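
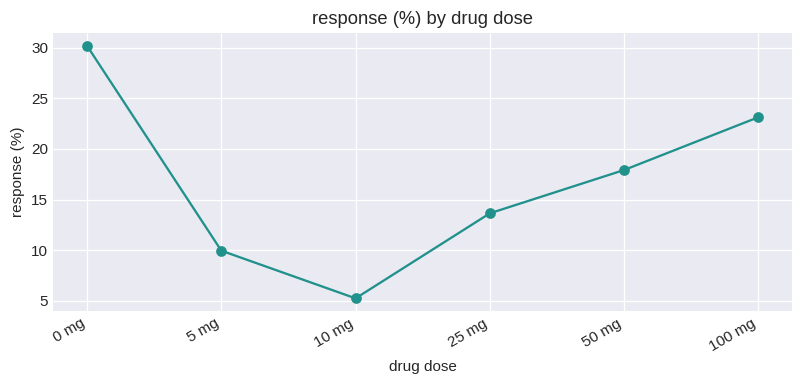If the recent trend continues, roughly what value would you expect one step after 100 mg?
≈ 30

Last three: 15, 20, 25 → slope ≈ 5/step → next ≈ 30.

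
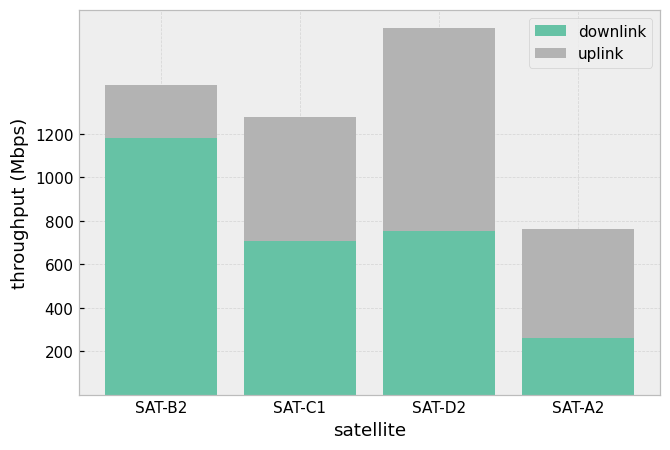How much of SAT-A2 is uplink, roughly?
≈ 600

uplink top ≈ 800, bottom ≈ 200; segment ≈ 600.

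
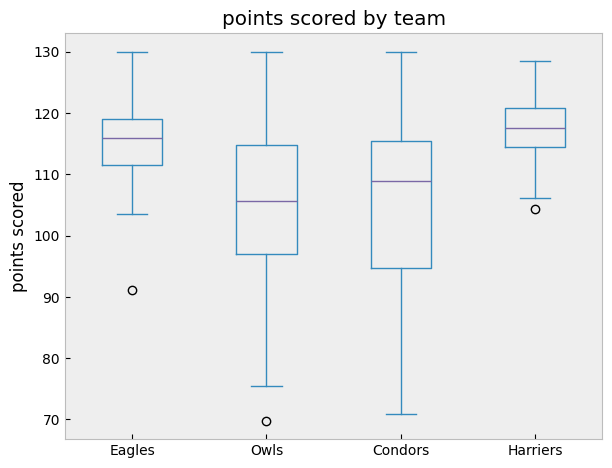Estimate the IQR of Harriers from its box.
Q3 ≈ 121, Q1 ≈ 114; IQR ≈ 7.

≈ 7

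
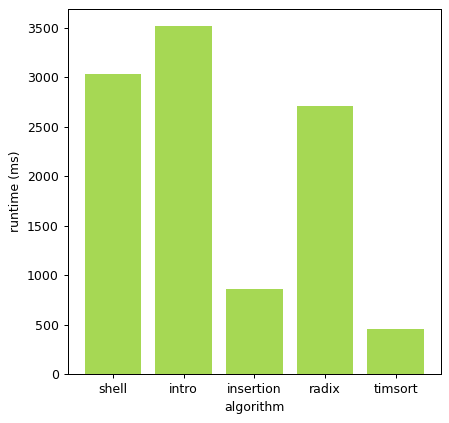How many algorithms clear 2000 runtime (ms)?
Above 2000: shell, intro, radix.

3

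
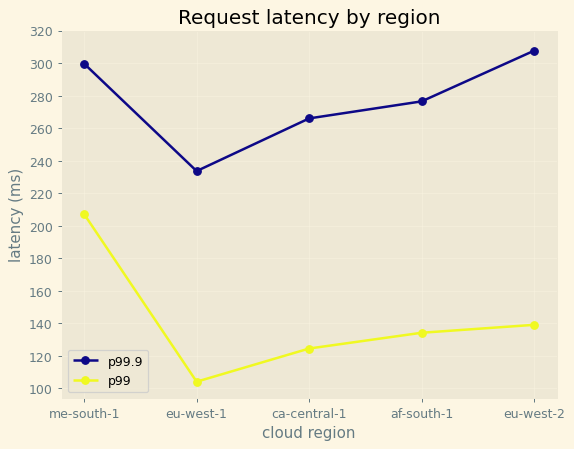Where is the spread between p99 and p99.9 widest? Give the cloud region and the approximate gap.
eu-west-2, ≈ 160 ms

eu-west-2: p99 ≈ 140, p99.9 ≈ 300 → gap ≈ 160. Next-largest (af-south-1) is only ≈ 140.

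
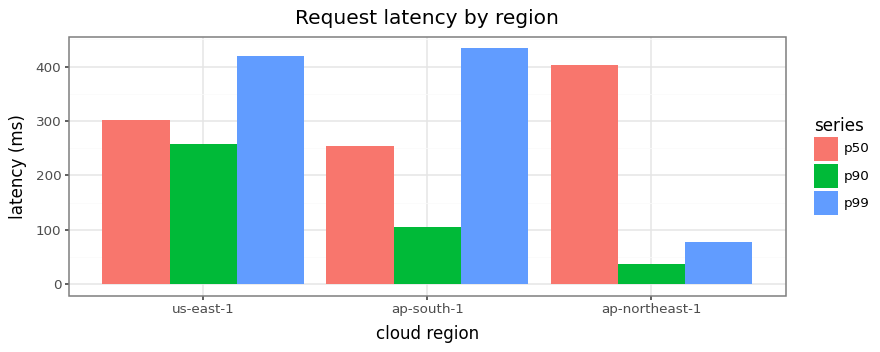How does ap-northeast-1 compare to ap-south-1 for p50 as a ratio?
≈ 1.6×

ap-northeast-1 ≈ 400, ap-south-1 ≈ 250; 400/250 ≈ 1.6.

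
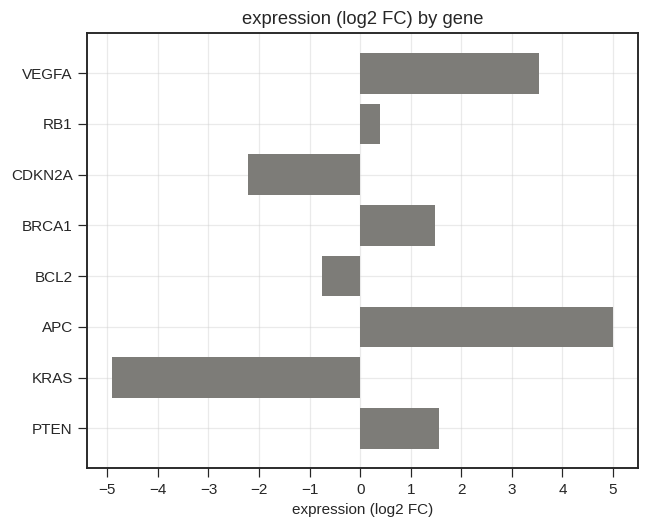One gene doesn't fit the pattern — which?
KRAS

KRAS ≈ -5; the rest sit between ≈ -2 and ≈ 5.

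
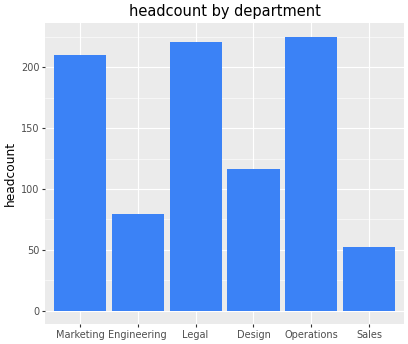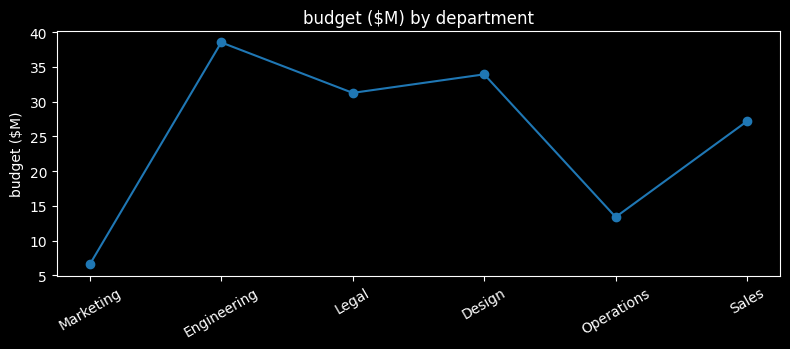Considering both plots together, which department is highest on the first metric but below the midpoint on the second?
Chart 2 median budget ($M) ≈ 30; below-median departments: Marketing, Operations, Sales. Among those, Operations has the highest headcount (≈ 225).

Operations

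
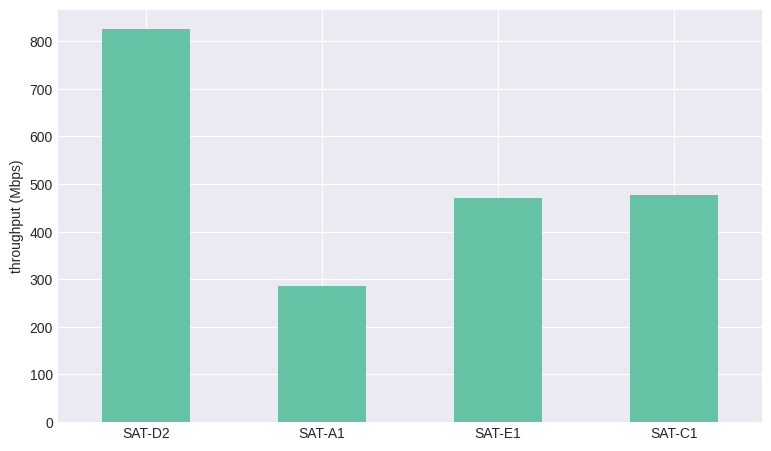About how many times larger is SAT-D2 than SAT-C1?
SAT-D2 ≈ 800, SAT-C1 ≈ 500; 800/500 ≈ 1.6.

≈ 1.6×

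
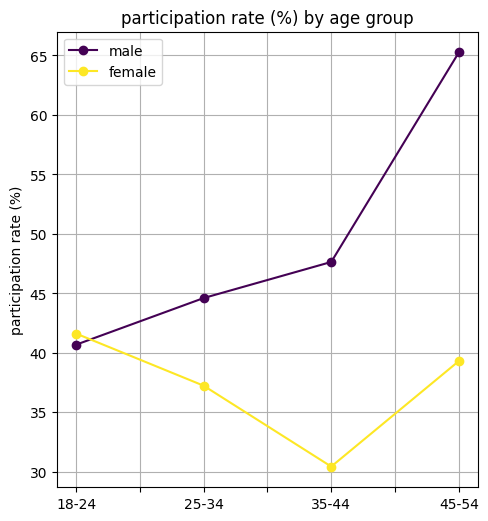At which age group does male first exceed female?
18-24: male ≈ 40 vs female ≈ 40 (not yet); 25-34: male ≈ 45 vs female ≈ 35 (first crossover).

25-34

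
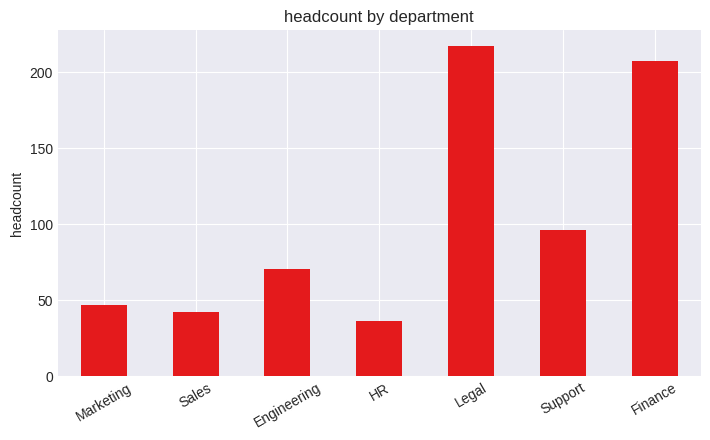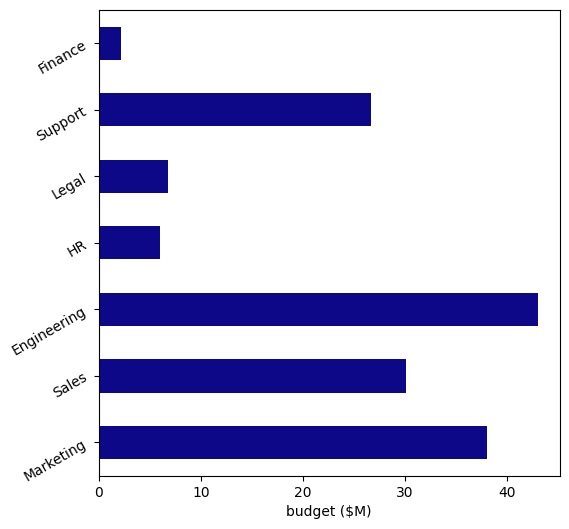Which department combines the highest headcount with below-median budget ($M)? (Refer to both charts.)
Chart 2 median budget ($M) ≈ 25; below-median departments: HR, Legal, Finance. Among those, Legal has the highest headcount (≈ 220).

Legal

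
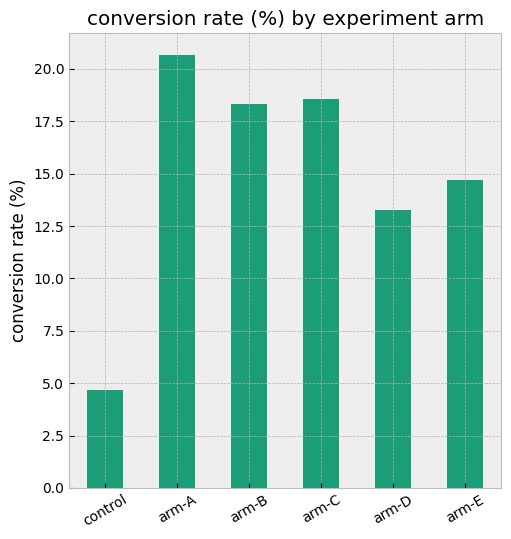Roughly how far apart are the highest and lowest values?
Max arm-A ≈ 20, min control ≈ 4; range ≈ 16.

≈ 16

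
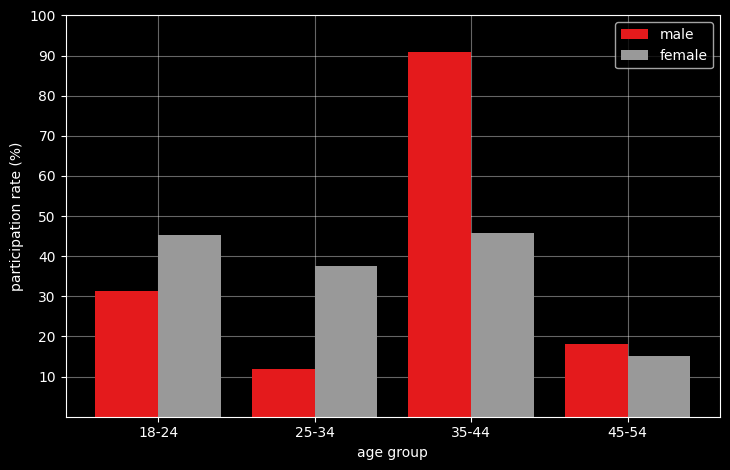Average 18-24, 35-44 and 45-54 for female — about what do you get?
≈ 40

(50 + 50 + 20) / 3 ≈ 40.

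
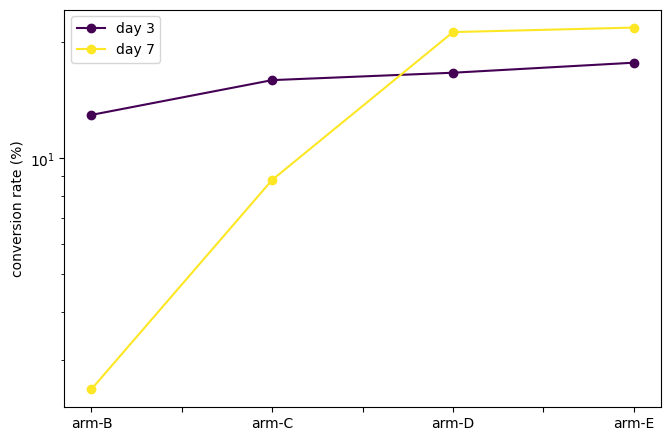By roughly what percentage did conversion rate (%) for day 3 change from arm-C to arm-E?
arm-C ≈ 16, arm-E ≈ 18; (18 − 16) / 16 ≈ +12.5%.

≈ +12.5%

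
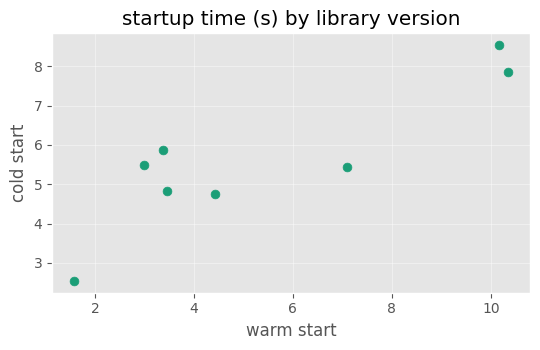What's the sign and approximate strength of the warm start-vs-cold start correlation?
Points are positively correlated; strong (|r| ≈ 0.9).

positive, strong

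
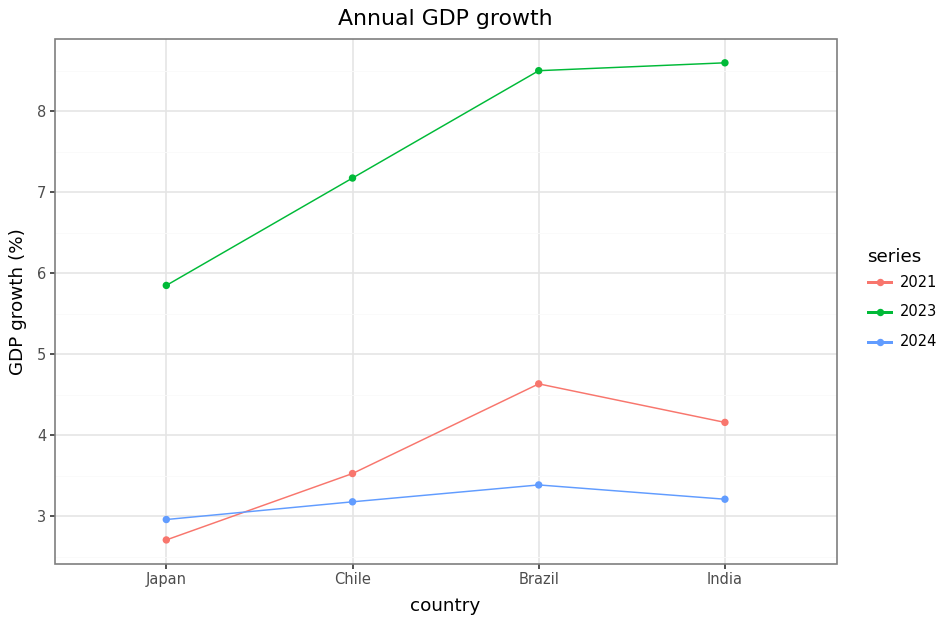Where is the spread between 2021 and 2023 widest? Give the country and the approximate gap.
India: 2021 ≈ 4.0, 2023 ≈ 8.5 → gap ≈ 4.5. Next-largest (Brazil) is only ≈ 4.0.

India, ≈ 4.5 %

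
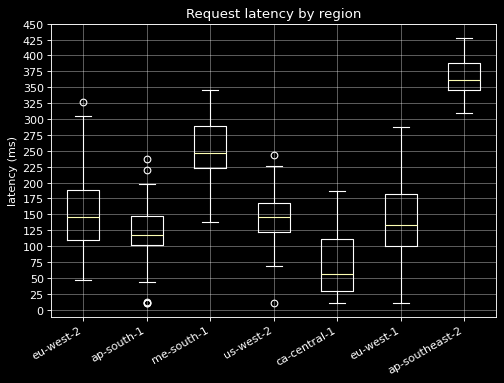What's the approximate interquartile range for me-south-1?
Q3 ≈ 300, Q1 ≈ 225; IQR ≈ 75.

≈ 75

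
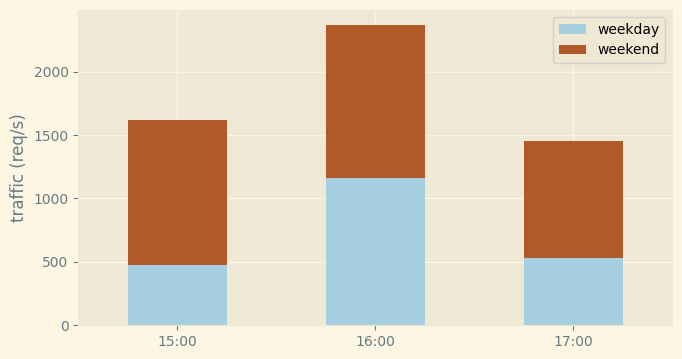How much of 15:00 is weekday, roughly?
≈ 400

weekday top ≈ 400, bottom ≈ 0; segment ≈ 400.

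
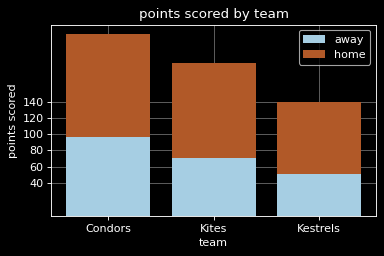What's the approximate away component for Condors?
≈ 100

away top ≈ 100, bottom ≈ 0; segment ≈ 100.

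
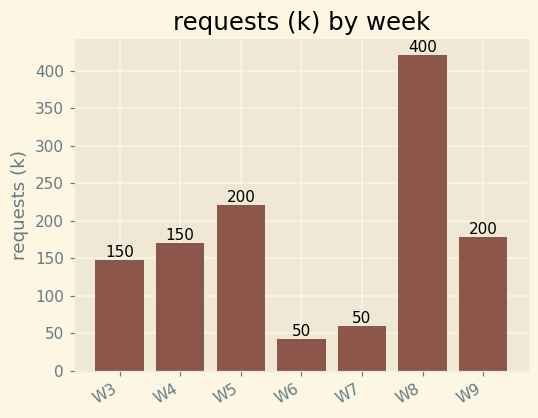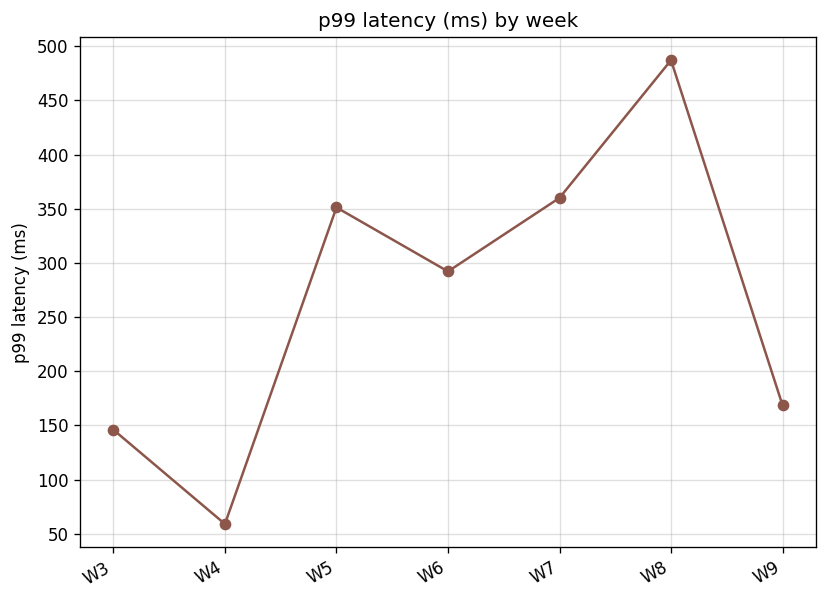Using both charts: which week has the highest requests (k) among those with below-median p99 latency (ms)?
Chart 2 median p99 latency (ms) ≈ 300; below-median weeks: W3, W4, W9. Among those, W9 has the highest requests (k) (≈ 200).

W9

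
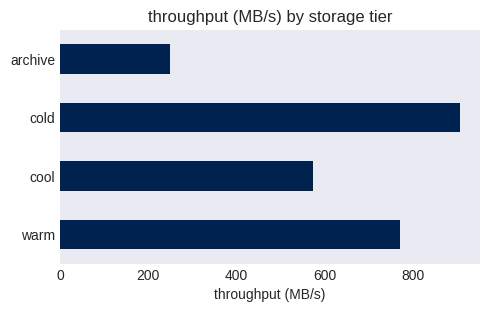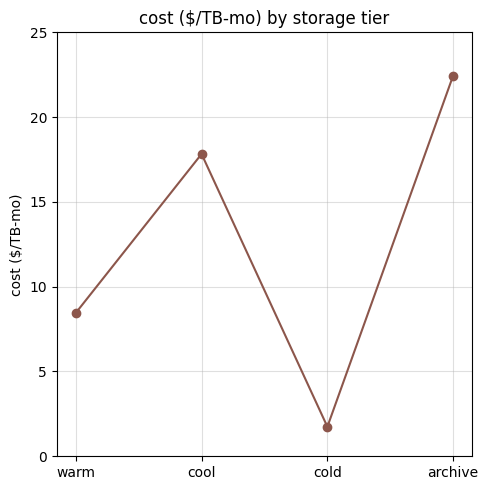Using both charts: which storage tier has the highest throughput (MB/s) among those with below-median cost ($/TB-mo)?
Chart 2 median cost ($/TB-mo) ≈ 15; below-median storage tiers: warm, cold. Among those, cold has the highest throughput (MB/s) (≈ 900).

cold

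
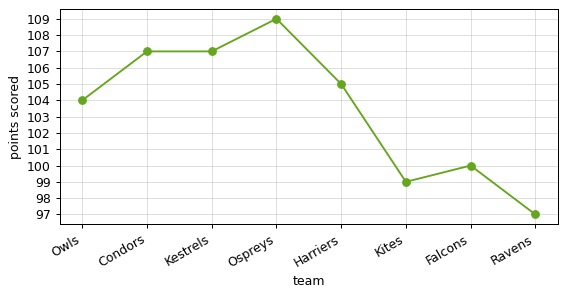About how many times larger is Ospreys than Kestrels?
Ospreys ≈ 109, Kestrels ≈ 107; 109/107 ≈ 1.02.

≈ 1.02×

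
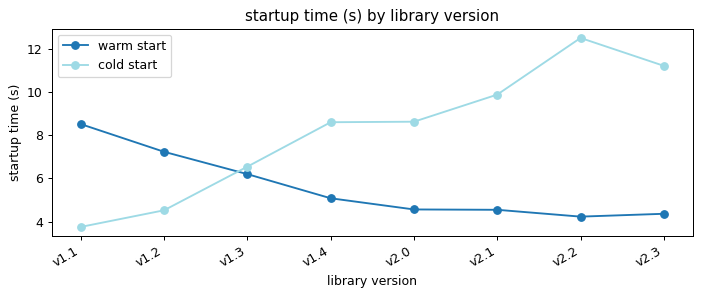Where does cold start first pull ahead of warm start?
v1.3

v1.2: cold start ≈ 5 vs warm start ≈ 7 (not yet); v1.3: cold start ≈ 7 vs warm start ≈ 6 (first crossover).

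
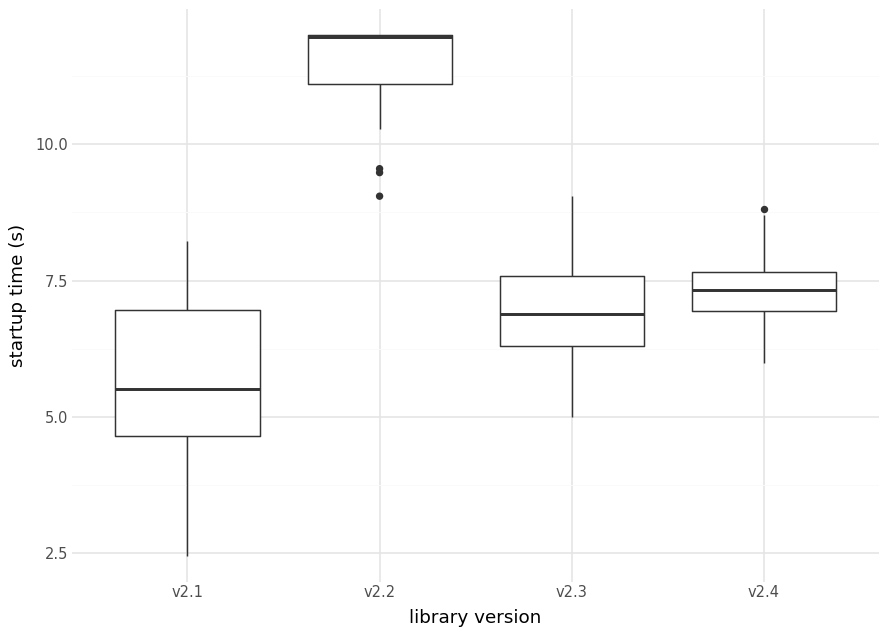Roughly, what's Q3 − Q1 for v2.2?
Q3 ≈ 12.0, Q1 ≈ 11.0; IQR ≈ 1.0.

≈ 1.0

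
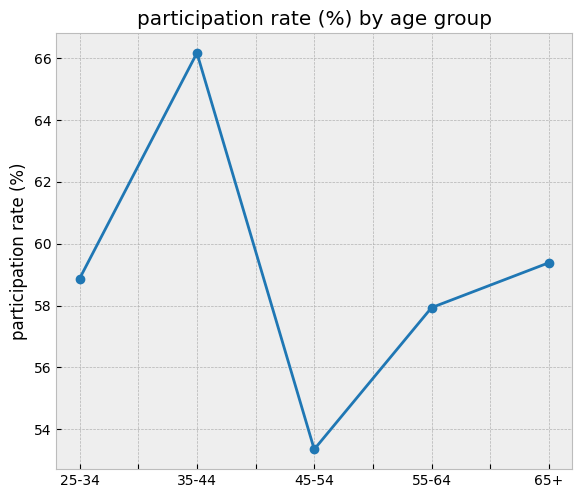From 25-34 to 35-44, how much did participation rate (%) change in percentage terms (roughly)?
25-34 ≈ 58, 35-44 ≈ 66; (66 − 58) / 58 ≈ +13.8%.

≈ +13.8%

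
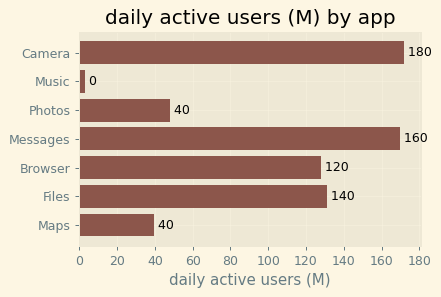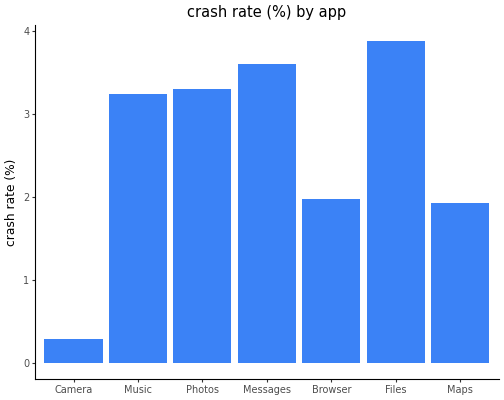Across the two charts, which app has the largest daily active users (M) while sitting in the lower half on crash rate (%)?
Camera

Chart 2 median crash rate (%) ≈ 3; below-median apps: Camera, Browser, Maps. Among those, Camera has the highest daily active users (M) (≈ 180).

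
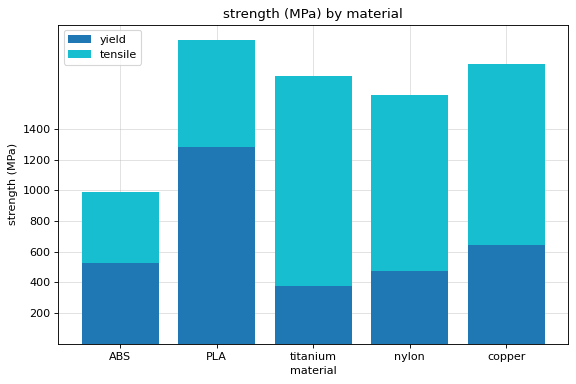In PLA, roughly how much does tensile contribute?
≈ 800

tensile top ≈ 2000, bottom ≈ 1200; segment ≈ 800.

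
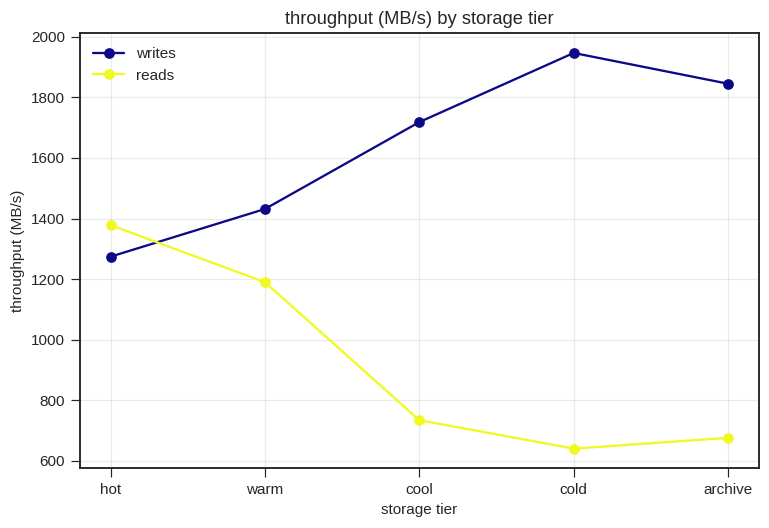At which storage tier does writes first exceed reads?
warm

hot: writes ≈ 1200 vs reads ≈ 1400 (not yet); warm: writes ≈ 1400 vs reads ≈ 1200 (first crossover).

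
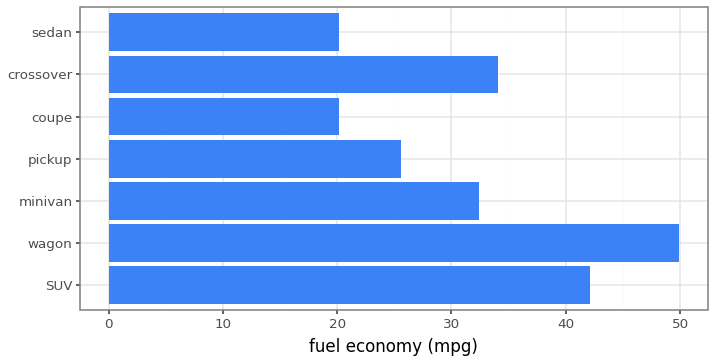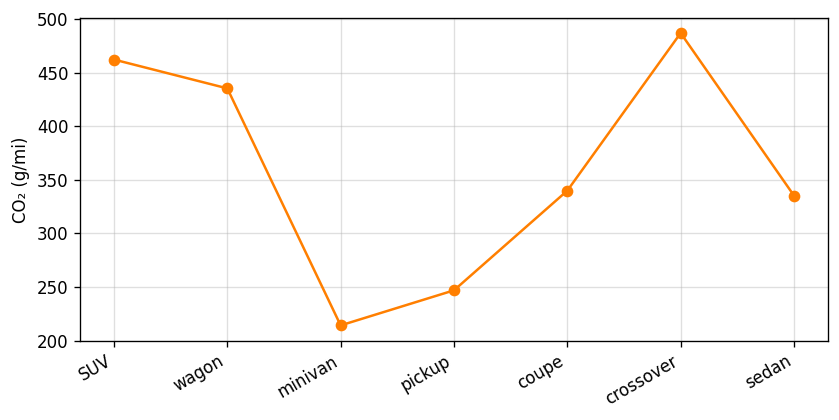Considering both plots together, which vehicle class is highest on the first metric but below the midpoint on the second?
Chart 2 median CO₂ (g/mi) ≈ 350; below-median vehicle classes: minivan, pickup, sedan. Among those, minivan has the highest fuel economy (mpg) (≈ 30).

minivan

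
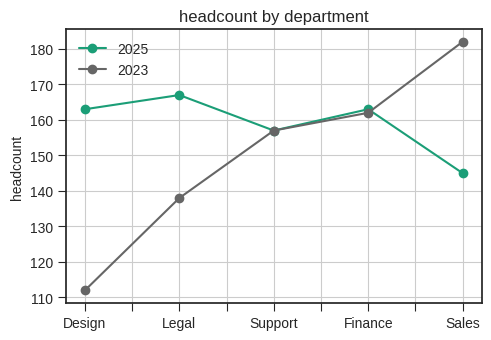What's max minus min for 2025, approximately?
≈ 30

Max Legal ≈ 170, min Sales ≈ 140; range ≈ 30.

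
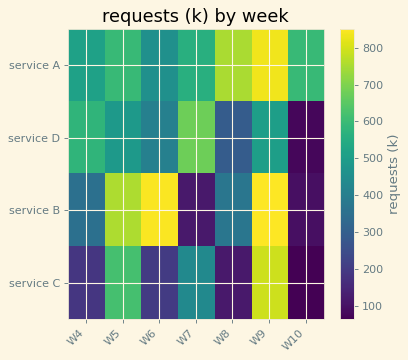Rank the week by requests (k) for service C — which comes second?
Top 3 for service C: W9 ≈ 800, W5 ≈ 600, W7 ≈ 400.

W5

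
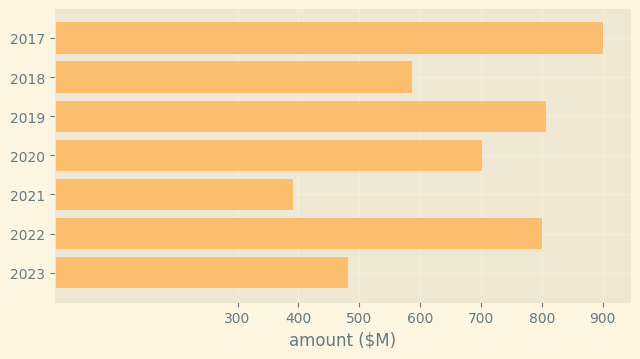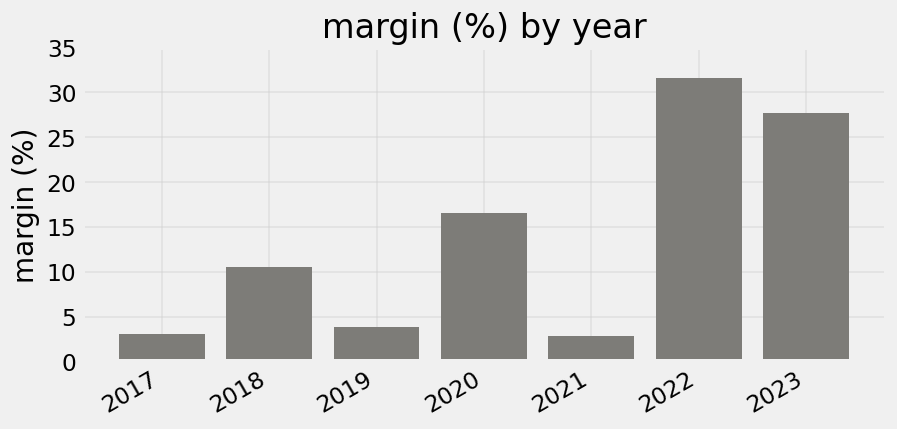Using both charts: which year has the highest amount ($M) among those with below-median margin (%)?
2017

Chart 2 median margin (%) ≈ 10; below-median years: 2017, 2019, 2021. Among those, 2017 has the highest amount ($M) (≈ 900).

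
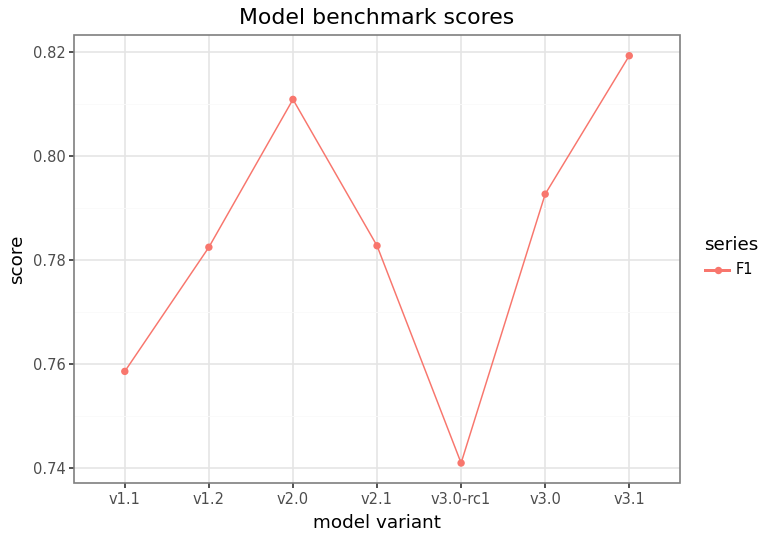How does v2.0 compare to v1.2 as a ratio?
≈ 1.04×

v2.0 ≈ 0.81, v1.2 ≈ 0.78; 0.81/0.78 ≈ 1.04.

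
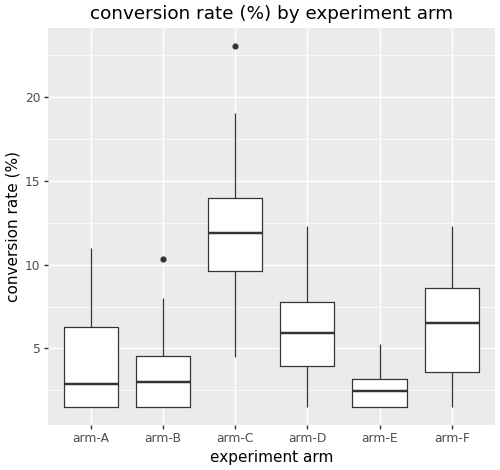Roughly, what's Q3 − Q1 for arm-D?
≈ 4

Q3 ≈ 8, Q1 ≈ 4; IQR ≈ 4.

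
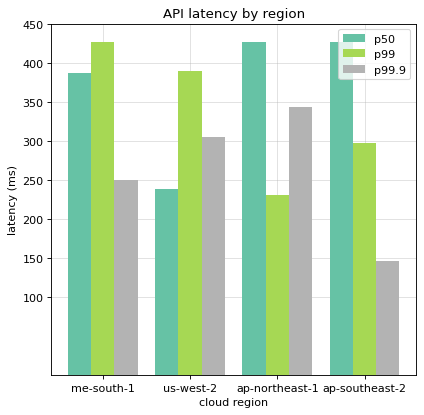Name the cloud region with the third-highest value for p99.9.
Top 4 for p99.9: ap-northeast-1 ≈ 350, us-west-2 ≈ 300, me-south-1 ≈ 250, ap-southeast-2 ≈ 150.

me-south-1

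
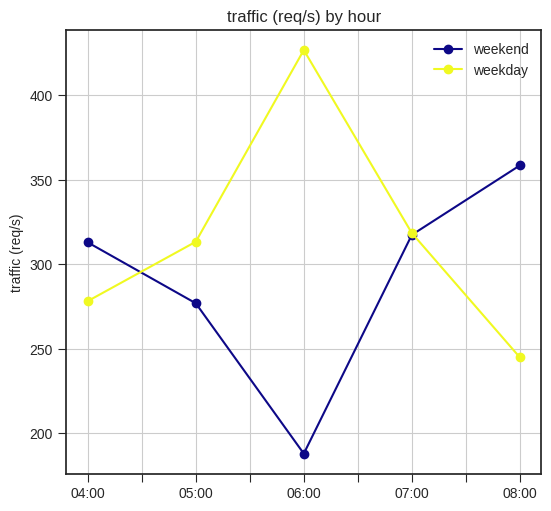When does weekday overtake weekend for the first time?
04:00: weekday ≈ 280 vs weekend ≈ 320 (not yet); 05:00: weekday ≈ 320 vs weekend ≈ 280 (first crossover).

05:00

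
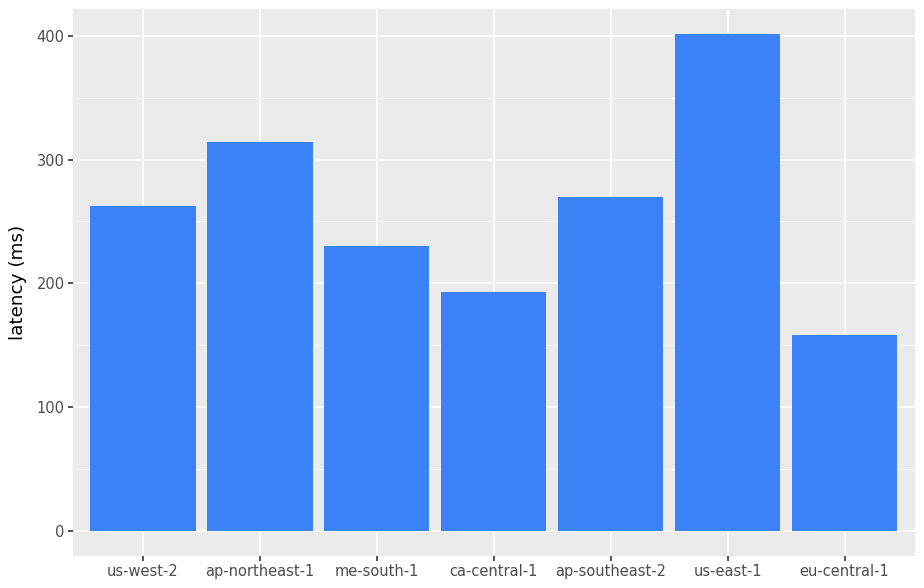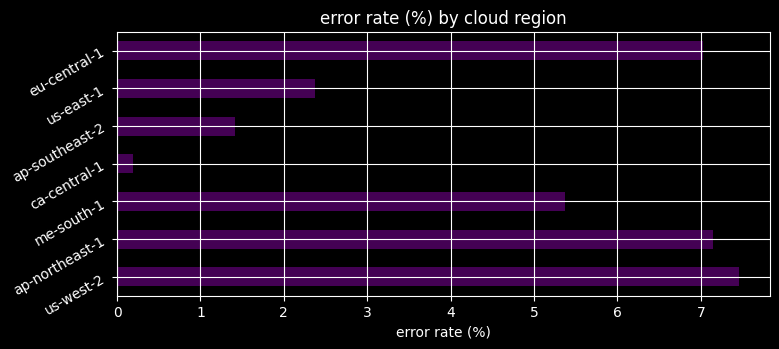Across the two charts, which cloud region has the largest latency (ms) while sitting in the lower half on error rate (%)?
us-east-1

Chart 2 median error rate (%) ≈ 5; below-median cloud regions: ca-central-1, ap-southeast-2, us-east-1. Among those, us-east-1 has the highest latency (ms) (≈ 400).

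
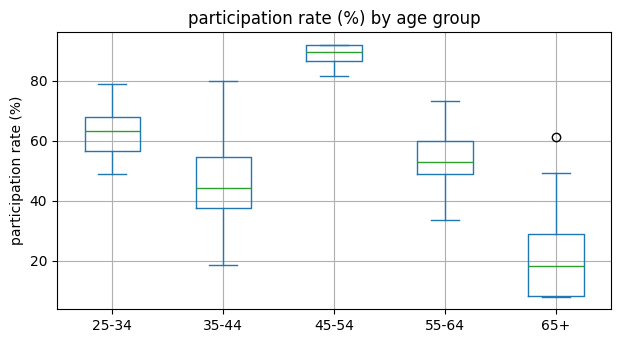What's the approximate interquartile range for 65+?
≈ 20

Q3 ≈ 30, Q1 ≈ 10; IQR ≈ 20.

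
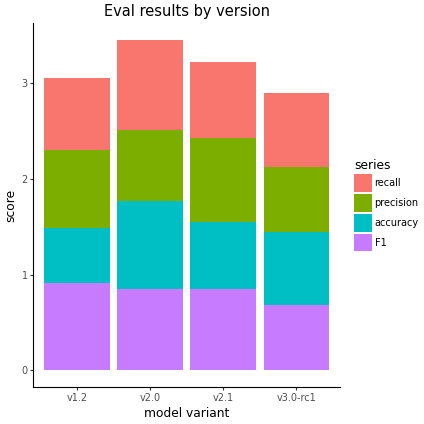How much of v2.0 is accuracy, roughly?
≈ 1.0

accuracy top ≈ 2.0, bottom ≈ 1.0; segment ≈ 1.0.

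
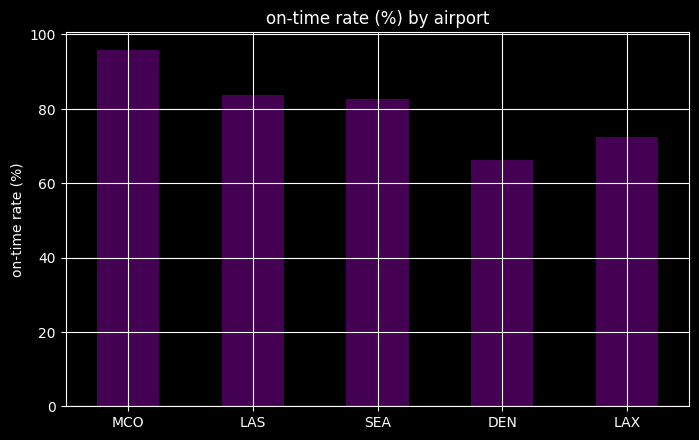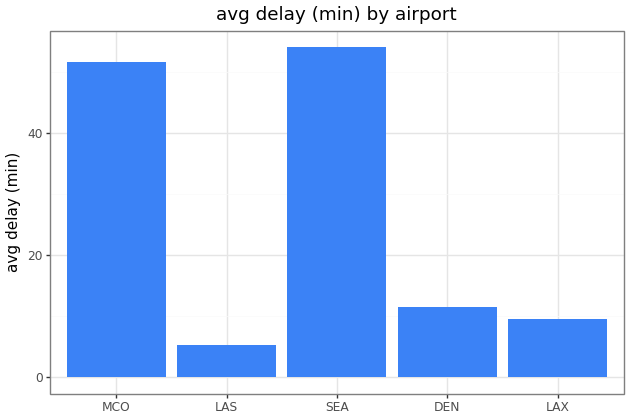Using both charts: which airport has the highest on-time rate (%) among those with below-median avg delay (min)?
Chart 2 median avg delay (min) ≈ 10; below-median airports: LAS, LAX. Among those, LAS has the highest on-time rate (%) (≈ 80).

LAS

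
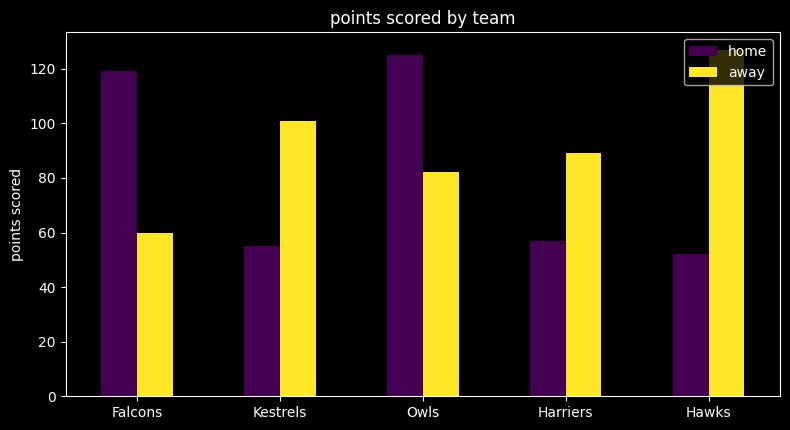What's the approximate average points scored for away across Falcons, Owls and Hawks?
(60 + 80 + 120) / 3 ≈ 87.

≈ 87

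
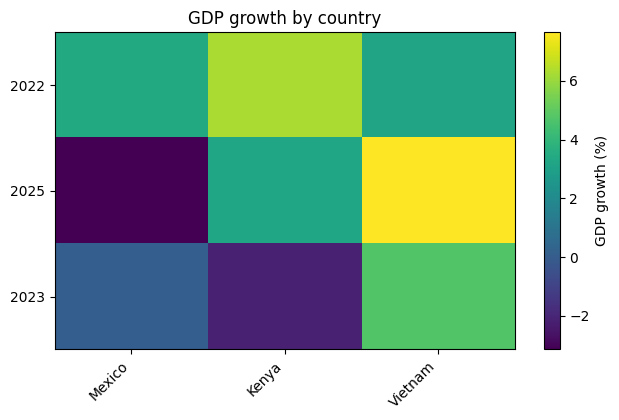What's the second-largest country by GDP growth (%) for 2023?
Mexico

Top 3 for 2023: Vietnam ≈ 5, Mexico ≈ 0, Kenya ≈ -2.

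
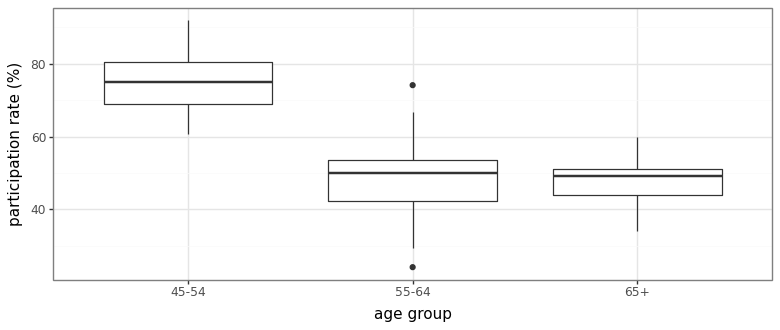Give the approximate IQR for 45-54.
Q3 ≈ 80, Q1 ≈ 70; IQR ≈ 10.

≈ 10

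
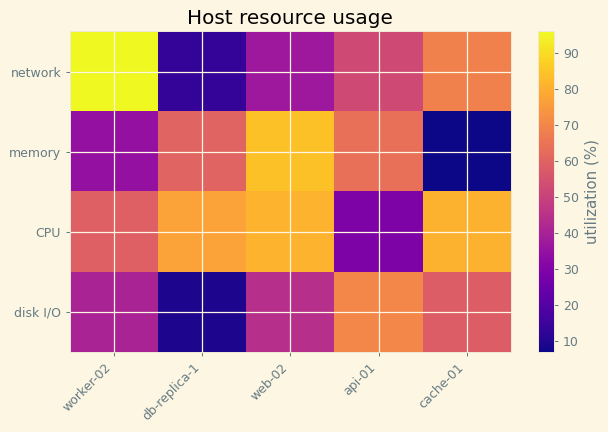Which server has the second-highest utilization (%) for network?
Top 3 for network: worker-02 ≈ 100, cache-01 ≈ 70, api-01 ≈ 50.

cache-01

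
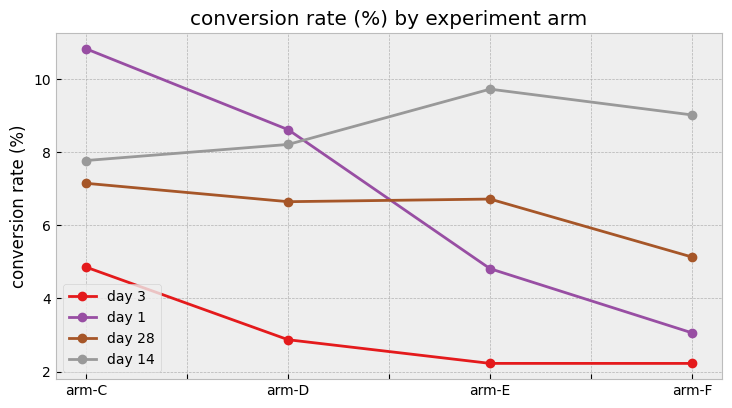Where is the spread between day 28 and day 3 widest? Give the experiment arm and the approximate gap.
arm-E: day 28 ≈ 7, day 3 ≈ 2 → gap ≈ 5. Next-largest (arm-D) is only ≈ 4.

arm-E, ≈ 5 %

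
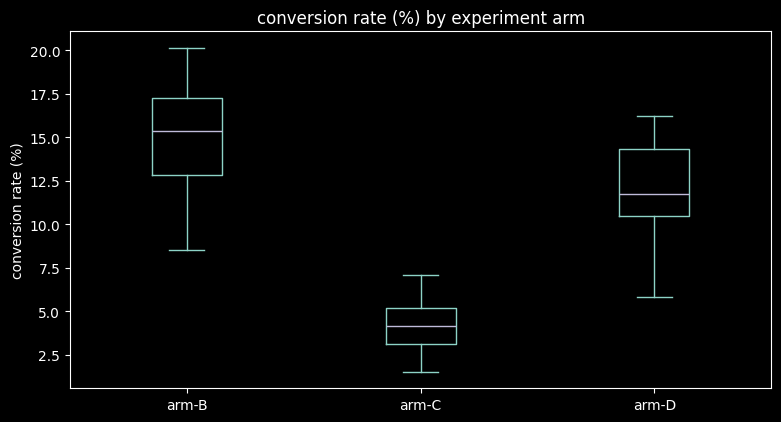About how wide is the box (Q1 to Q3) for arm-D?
Q3 ≈ 14, Q1 ≈ 10; IQR ≈ 4.

≈ 4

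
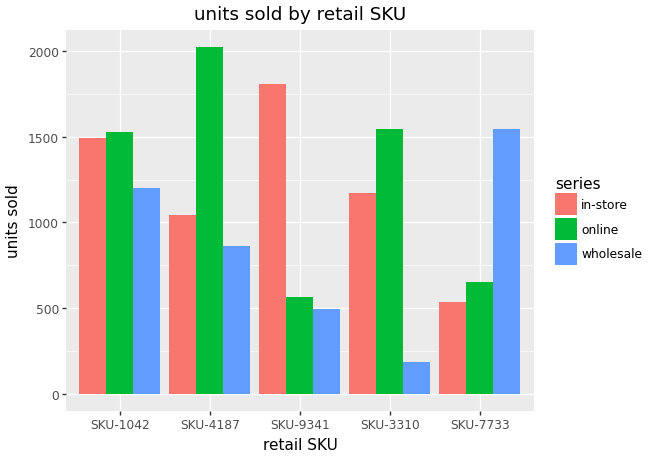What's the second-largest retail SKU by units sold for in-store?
SKU-1042

Top 3 for in-store: SKU-9341 ≈ 1800, SKU-1042 ≈ 1400, SKU-3310 ≈ 1200.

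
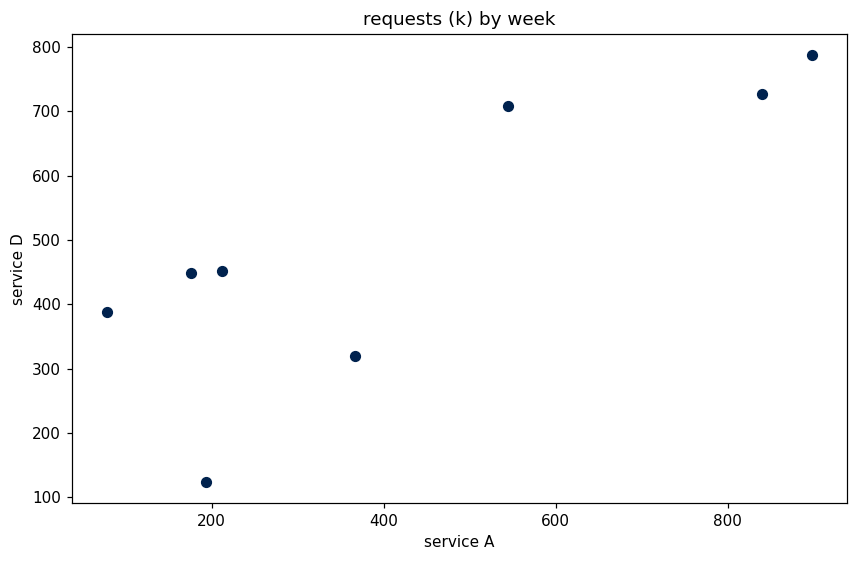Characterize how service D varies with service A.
Points are positively correlated; strong (|r| ≈ 0.8).

positive, strong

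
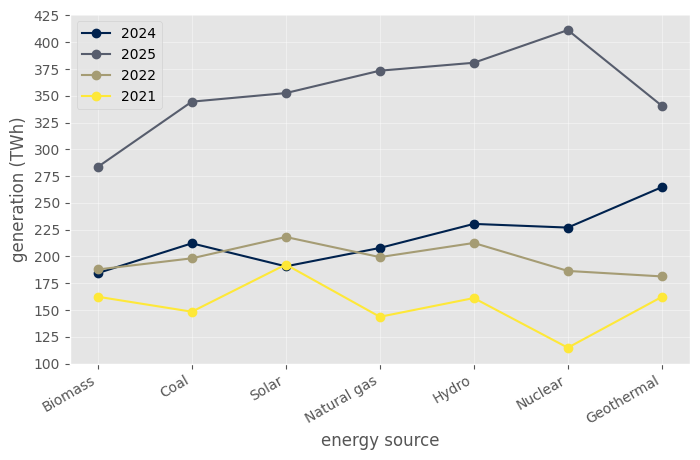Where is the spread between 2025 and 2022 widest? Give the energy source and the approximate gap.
Nuclear, ≈ 225 TWh

Nuclear: 2025 ≈ 400, 2022 ≈ 175 → gap ≈ 225. Next-largest (Natural gas) is only ≈ 175.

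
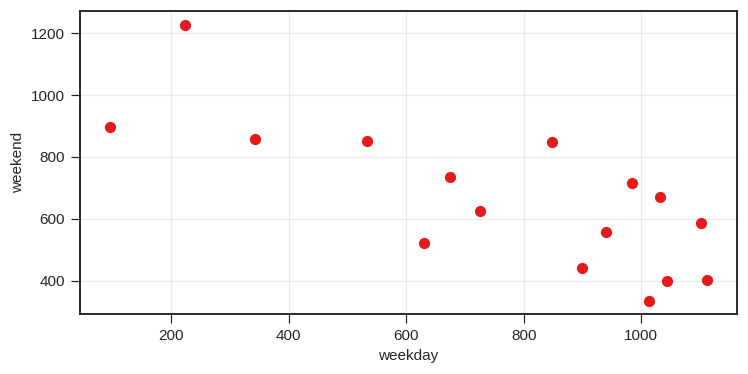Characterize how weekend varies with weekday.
Points are negatively correlated; strong (|r| ≈ 0.8).

negative, strong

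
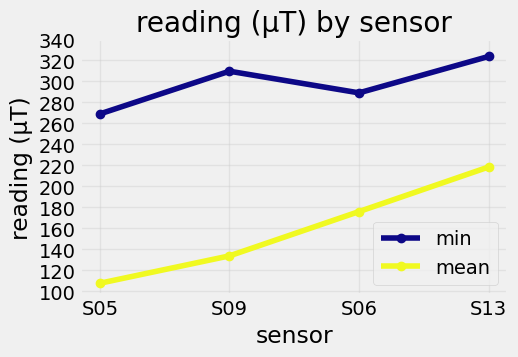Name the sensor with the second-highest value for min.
S09

Top 3 for min: S13 ≈ 320, S09 ≈ 300, S06 ≈ 280.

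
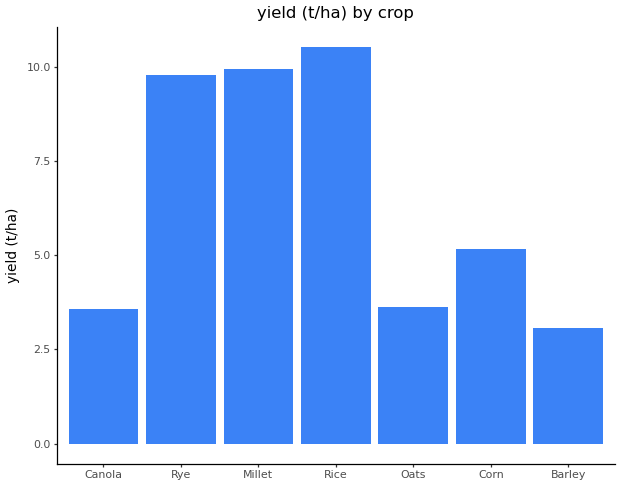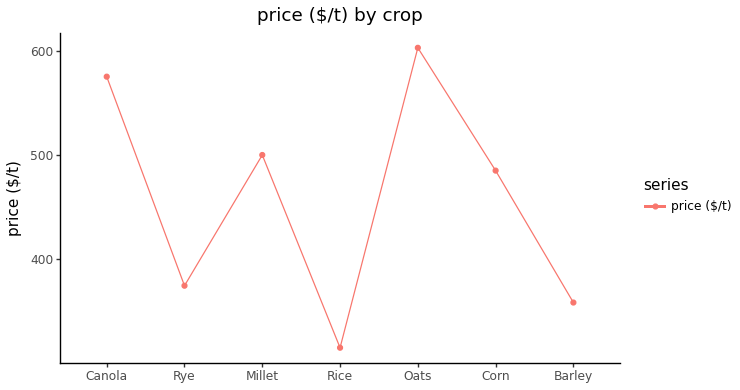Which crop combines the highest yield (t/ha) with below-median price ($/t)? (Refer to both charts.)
Rice

Chart 2 median price ($/t) ≈ 500; below-median crops: Rye, Rice, Barley. Among those, Rice has the highest yield (t/ha) (≈ 11).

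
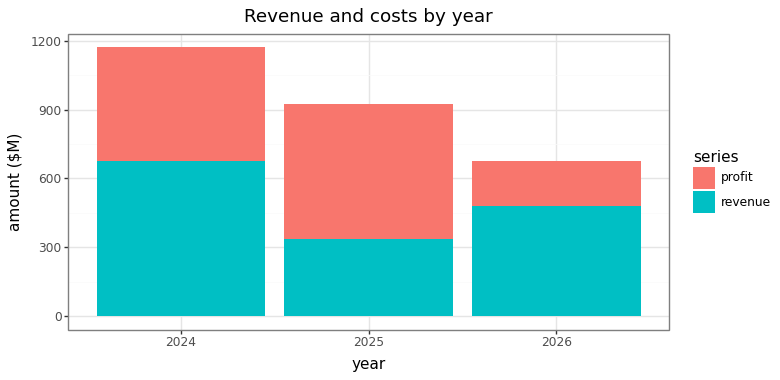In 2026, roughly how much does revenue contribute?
≈ 500

revenue top ≈ 500, bottom ≈ 0; segment ≈ 500.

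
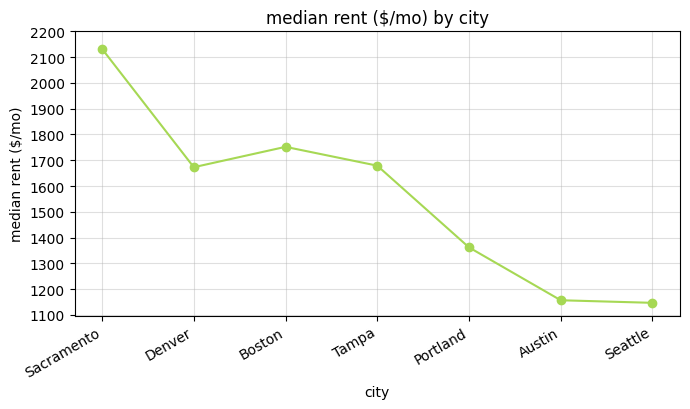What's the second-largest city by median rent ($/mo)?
Top 3: Sacramento ≈ 2100, Boston ≈ 1800, Tampa ≈ 1700.

Boston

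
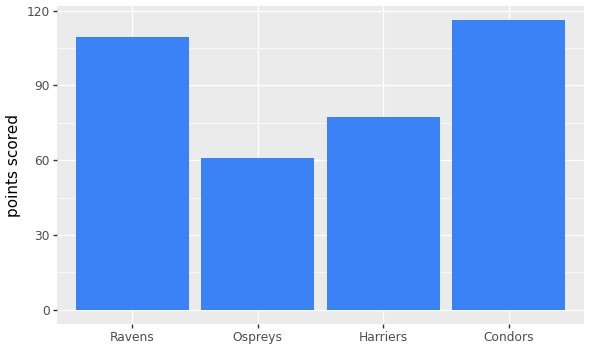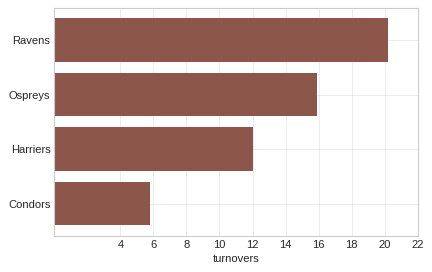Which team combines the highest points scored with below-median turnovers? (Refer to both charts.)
Chart 2 median turnovers ≈ 14; below-median teams: Harriers, Condors. Among those, Condors has the highest points scored (≈ 120).

Condors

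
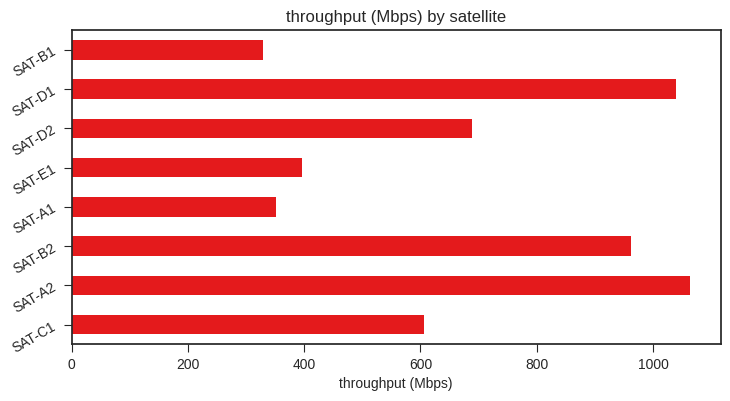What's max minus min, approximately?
Max SAT-A2 ≈ 1100, min SAT-B1 ≈ 300; range ≈ 800.

≈ 800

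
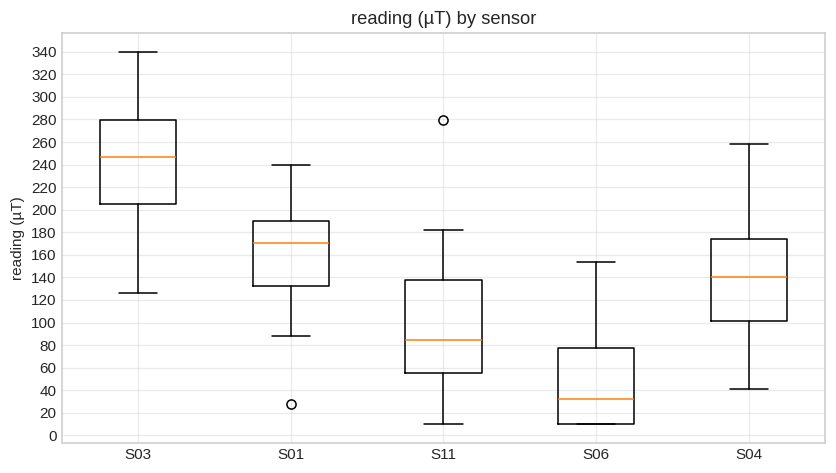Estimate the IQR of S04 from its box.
≈ 80

Q3 ≈ 180, Q1 ≈ 100; IQR ≈ 80.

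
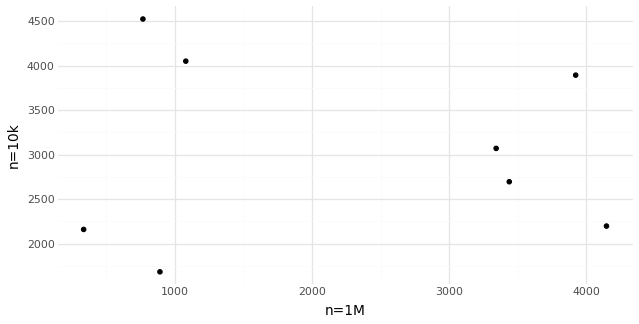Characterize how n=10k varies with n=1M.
Points are roughly uncorrelated; weak (|r| ≈ 0.0).

no clear correlation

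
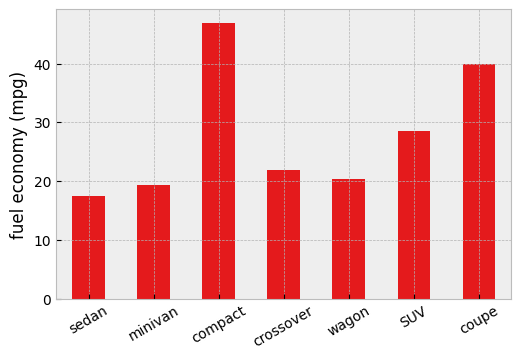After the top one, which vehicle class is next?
Top 3: compact ≈ 45, coupe ≈ 40, SUV ≈ 30.

coupe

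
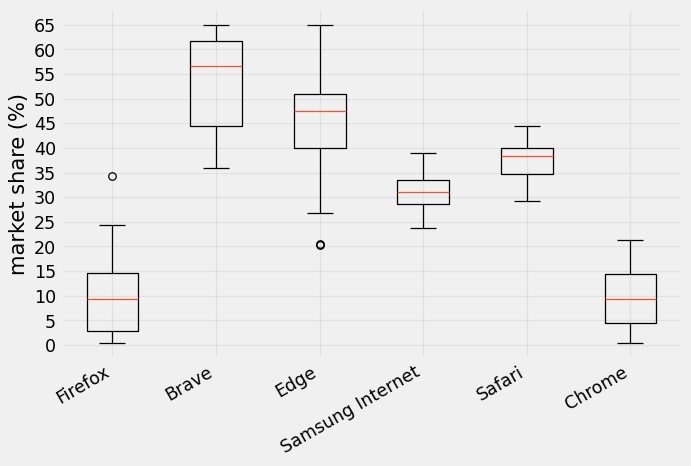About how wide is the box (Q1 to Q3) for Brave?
≈ 15

Q3 ≈ 60, Q1 ≈ 45; IQR ≈ 15.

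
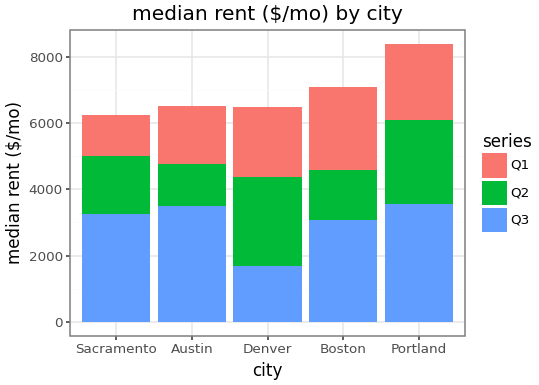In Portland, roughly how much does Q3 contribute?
≈ 4000

Q3 top ≈ 4000, bottom ≈ 0; segment ≈ 4000.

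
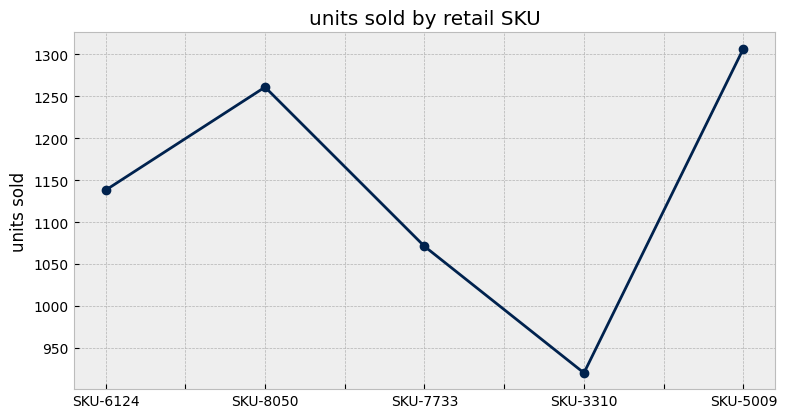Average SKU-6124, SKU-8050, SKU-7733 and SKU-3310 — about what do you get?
(1150 + 1250 + 1050 + 900) / 4 ≈ 1088.

≈ 1088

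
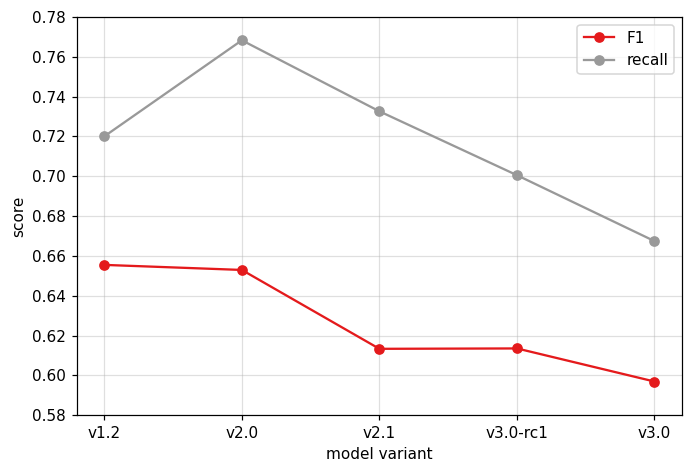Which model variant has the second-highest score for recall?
v2.1

Top 3 for recall: v2.0 ≈ 0.76, v2.1 ≈ 0.74, v1.2 ≈ 0.72.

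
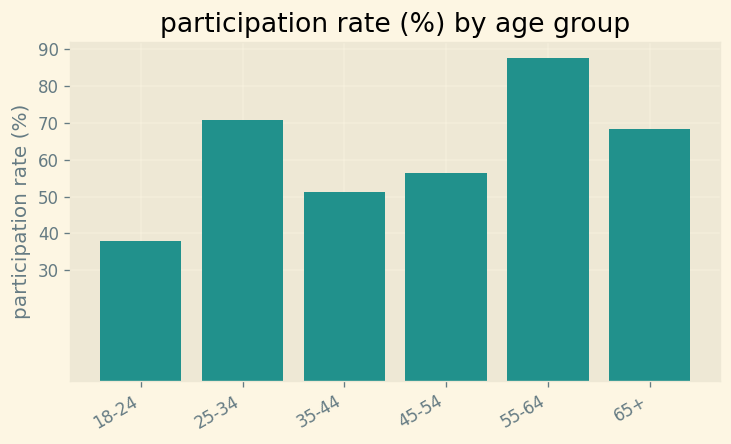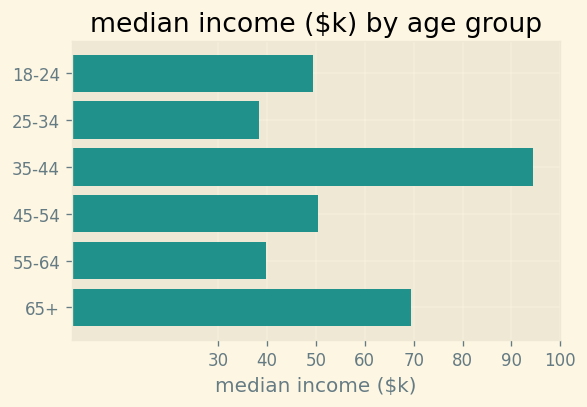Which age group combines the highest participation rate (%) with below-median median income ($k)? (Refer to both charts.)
55-64

Chart 2 median median income ($k) ≈ 50; below-median age groups: 18-24, 25-34, 55-64. Among those, 55-64 has the highest participation rate (%) (≈ 90).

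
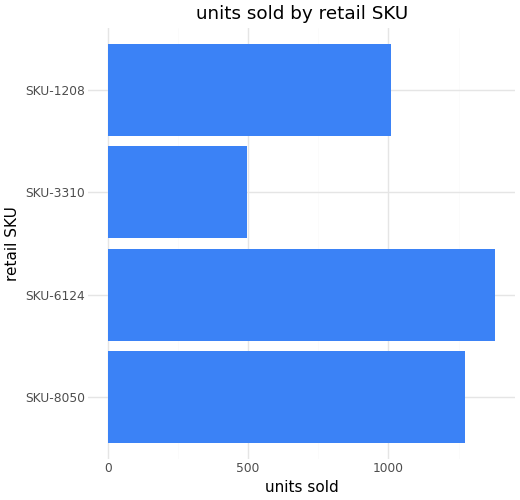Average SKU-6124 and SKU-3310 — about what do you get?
(1400 + 400) / 2 ≈ 900.

≈ 900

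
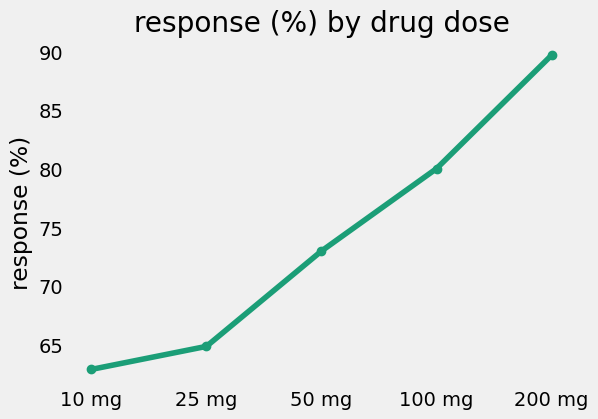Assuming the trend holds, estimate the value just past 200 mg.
≈ 97.5

Last three: 75, 80, 90 → slope ≈ 7.5/step → next ≈ 97.5.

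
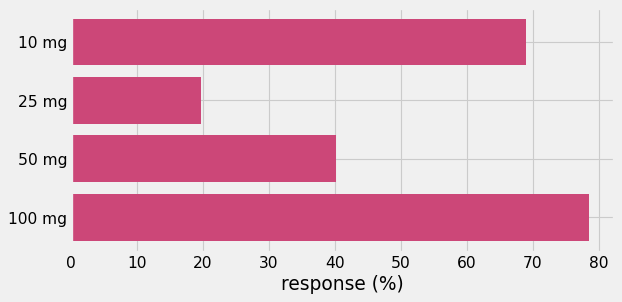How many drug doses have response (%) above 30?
3

Above 30: 10 mg, 50 mg, 100 mg.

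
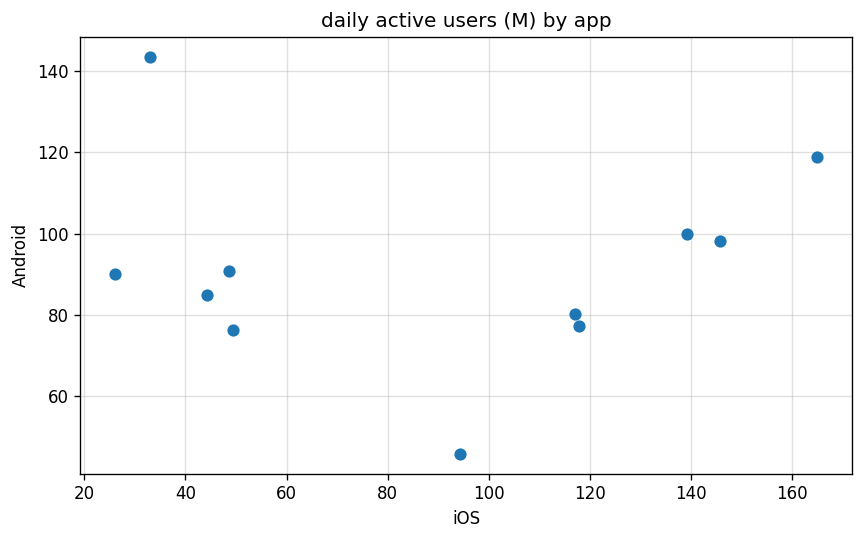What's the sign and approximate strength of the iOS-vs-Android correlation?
no clear correlation

Points are roughly uncorrelated; weak (|r| ≈ 0.0).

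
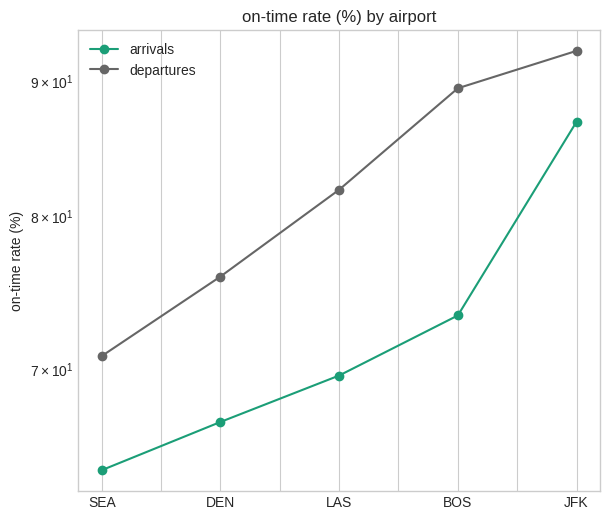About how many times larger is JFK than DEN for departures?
≈ 1.2×

JFK ≈ 90, DEN ≈ 75; 90/75 ≈ 1.2.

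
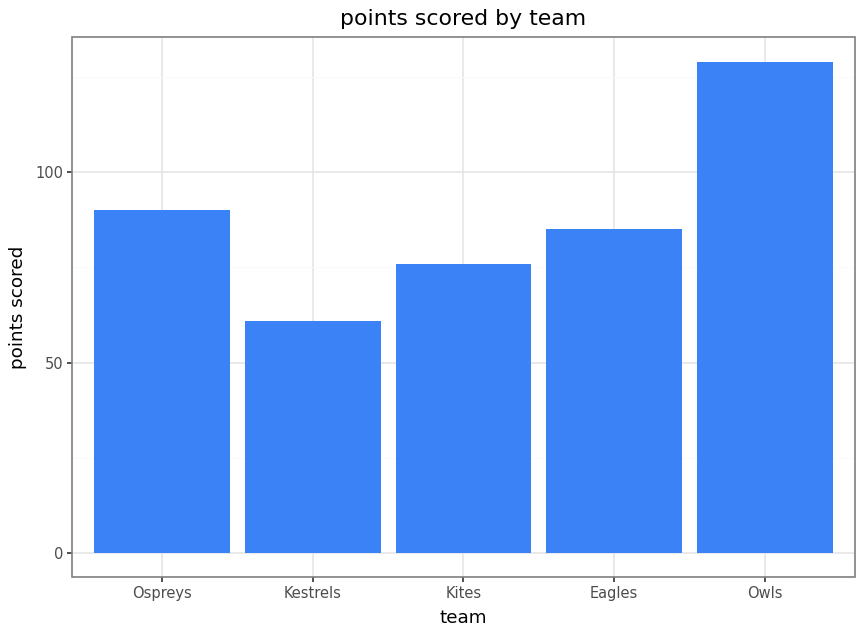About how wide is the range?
Max Owls ≈ 120, min Kestrels ≈ 60; range ≈ 60.

≈ 60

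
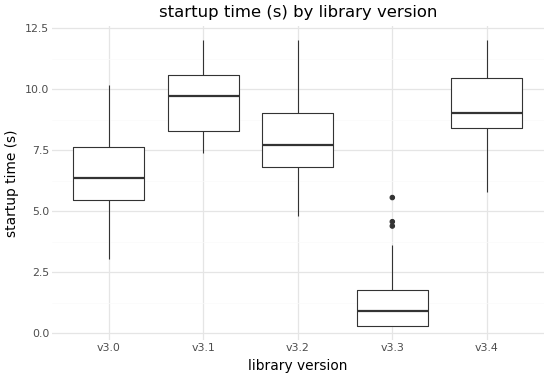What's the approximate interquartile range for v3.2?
Q3 ≈ 9, Q1 ≈ 7; IQR ≈ 2.

≈ 2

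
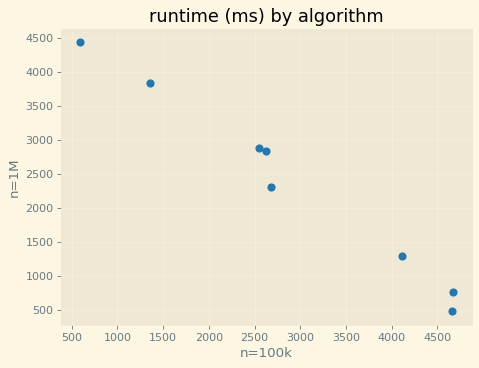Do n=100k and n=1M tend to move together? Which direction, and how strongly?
negative, strong

Points are negatively correlated; strong (|r| ≈ 1.0).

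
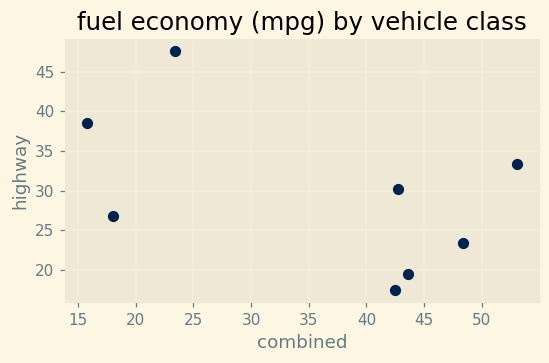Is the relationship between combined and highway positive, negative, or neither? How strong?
negative, moderate

Points are negatively correlated; moderate (|r| ≈ 0.5).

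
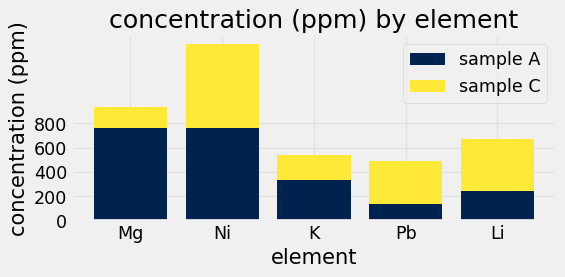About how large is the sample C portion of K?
sample C top ≈ 600, bottom ≈ 400; segment ≈ 200.

≈ 200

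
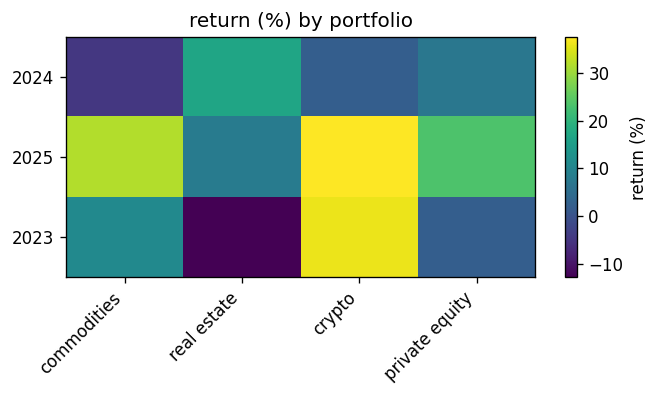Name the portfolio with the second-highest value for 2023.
Top 3 for 2023: crypto ≈ 35, commodities ≈ 10, private equity ≈ 0.

commodities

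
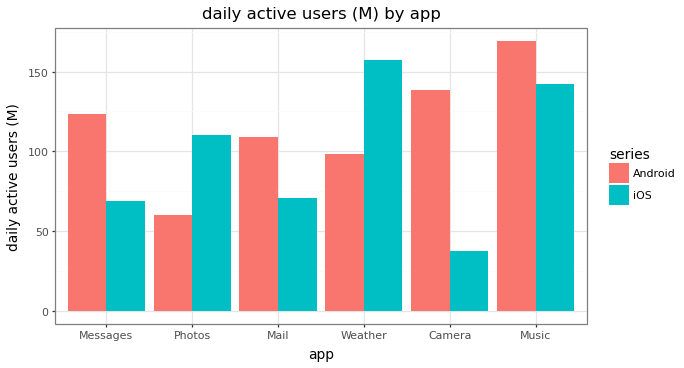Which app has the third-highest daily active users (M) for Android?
Messages

Top 4 for Android: Music ≈ 160, Camera ≈ 140, Messages ≈ 120, Mail ≈ 100.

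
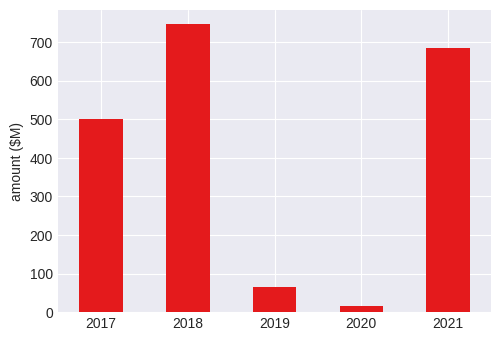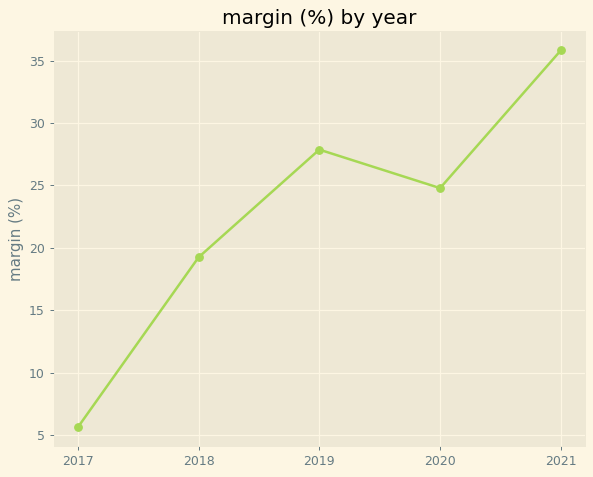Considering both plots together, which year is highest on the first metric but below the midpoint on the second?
Chart 2 median margin (%) ≈ 25; below-median years: 2017, 2018. Among those, 2018 has the highest amount ($M) (≈ 700).

2018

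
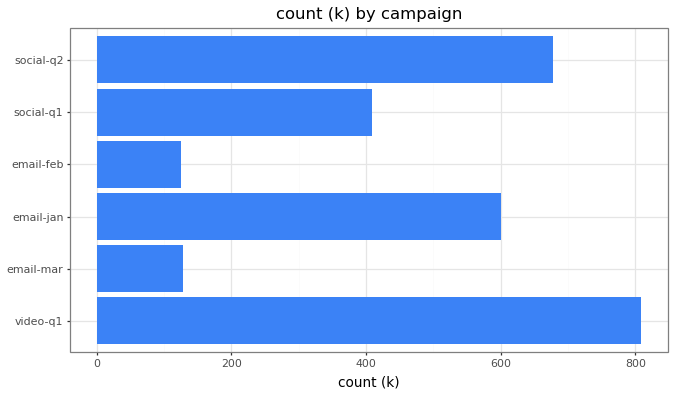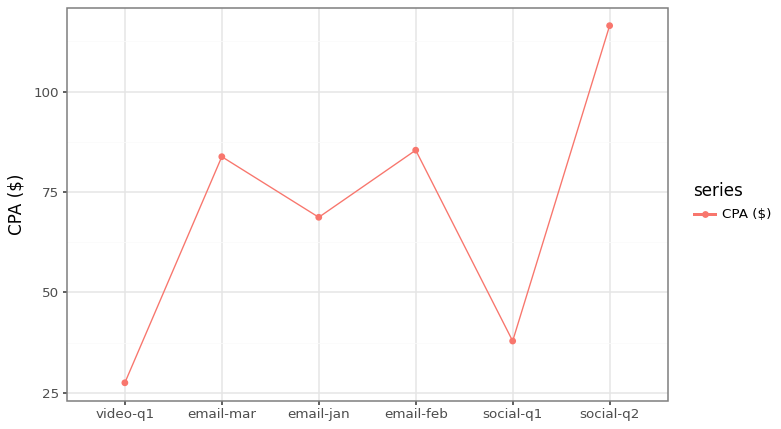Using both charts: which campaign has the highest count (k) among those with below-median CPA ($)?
Chart 2 median CPA ($) ≈ 80; below-median campaigns: video-q1, email-jan, social-q1. Among those, video-q1 has the highest count (k) (≈ 800).

video-q1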